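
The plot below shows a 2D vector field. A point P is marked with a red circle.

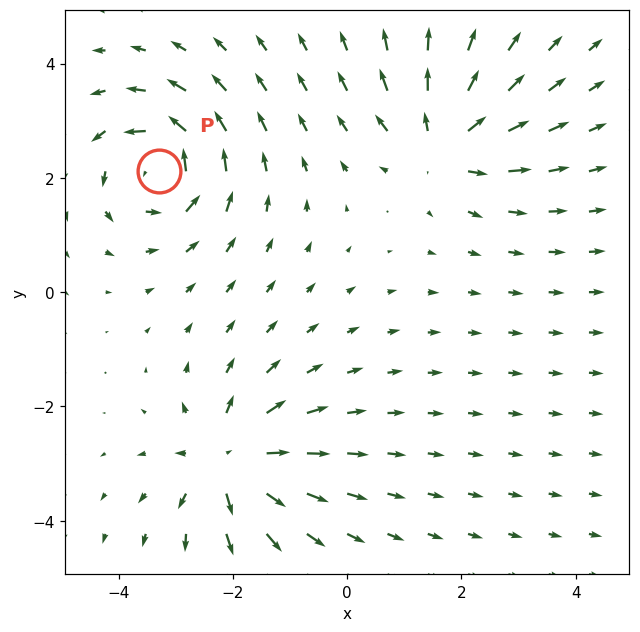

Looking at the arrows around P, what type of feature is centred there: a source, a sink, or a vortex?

vortex

At P (-3.3, 2.1) the arrows circulate counterclockwise. Divergence ≈0, curl about +7 — near-zero divergence with nonzero curl is a vortex.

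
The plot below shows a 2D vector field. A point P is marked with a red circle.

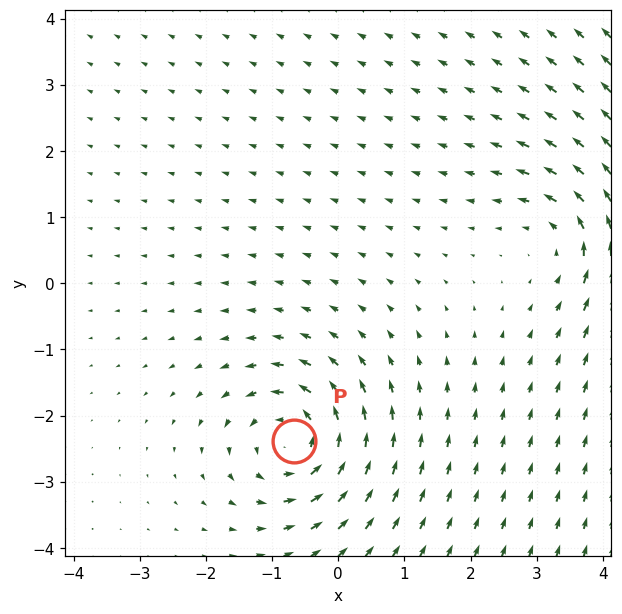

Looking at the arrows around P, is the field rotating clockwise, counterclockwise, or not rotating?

counterclockwise

Near P at (-0.7, -2.4) the arrows circulate counterclockwise. The curl (z-component) there is about +5; positive curl means counterclockwise rotation.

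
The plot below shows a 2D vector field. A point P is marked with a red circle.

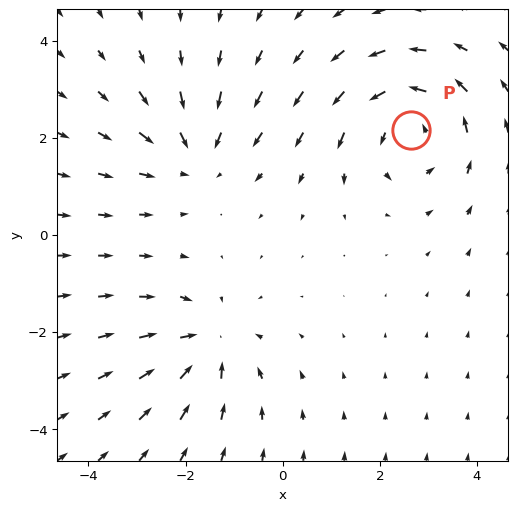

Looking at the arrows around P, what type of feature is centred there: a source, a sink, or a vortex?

vortex

At P (2.6, 2.2) the arrows circulate counterclockwise. Divergence ≈0, curl about +3 — near-zero divergence with nonzero curl is a vortex.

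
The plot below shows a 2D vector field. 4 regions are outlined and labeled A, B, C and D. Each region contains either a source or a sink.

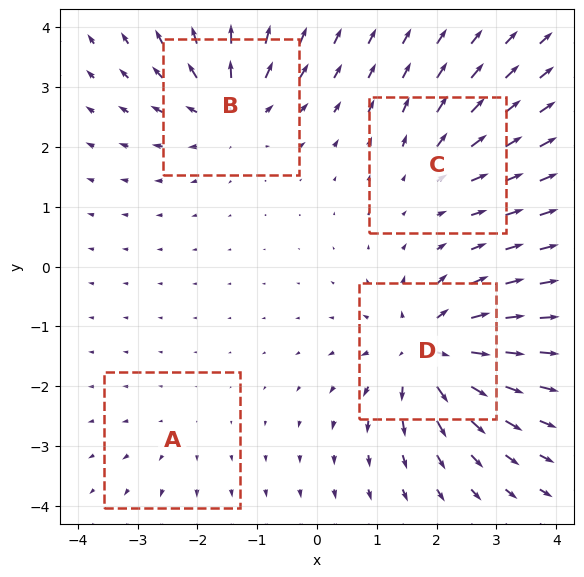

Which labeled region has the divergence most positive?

Divergence at each region's feature centre — A: about +2, B: about +6, C: about +4, D: about +8. Region D is most positive.

D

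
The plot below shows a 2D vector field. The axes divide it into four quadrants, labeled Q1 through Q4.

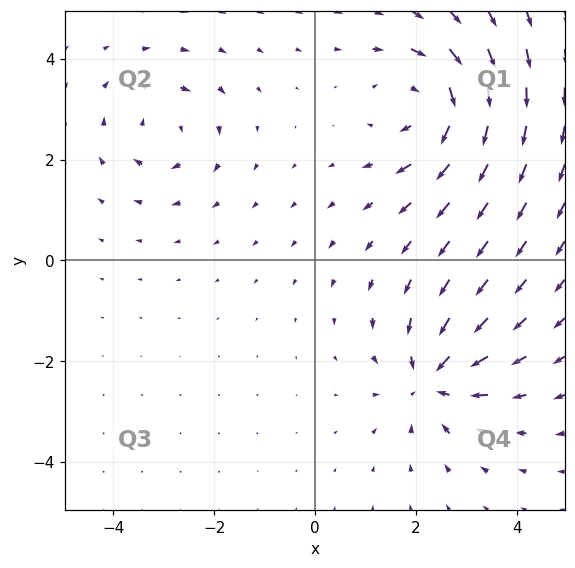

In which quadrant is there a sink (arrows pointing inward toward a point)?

The sink sits at approximately (2.3, -2.4), which lies in quadrant Q4. The divergence there is about -5, negative as expected for a sink.

Q4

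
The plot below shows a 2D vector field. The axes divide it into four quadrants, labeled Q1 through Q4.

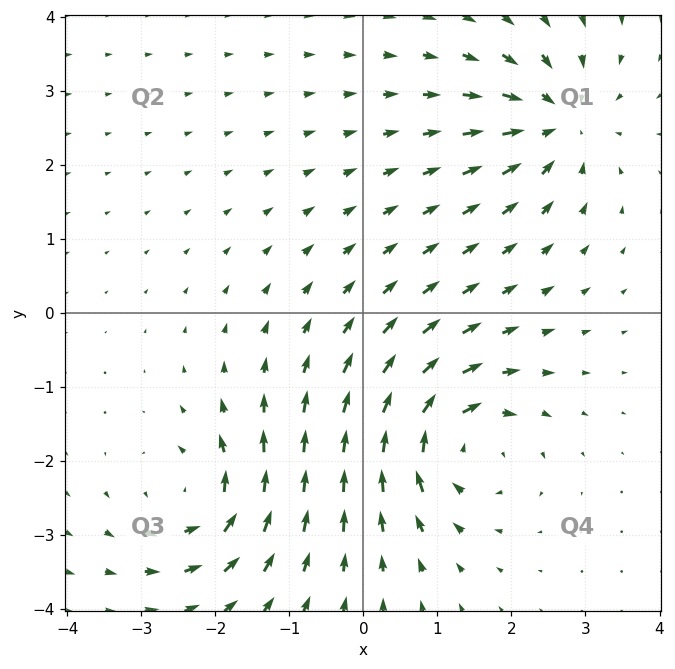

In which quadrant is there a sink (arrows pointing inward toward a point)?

The sink sits at approximately (2.6, 2.6), which lies in quadrant Q1. The divergence there is about -4, negative as expected for a sink.

Q1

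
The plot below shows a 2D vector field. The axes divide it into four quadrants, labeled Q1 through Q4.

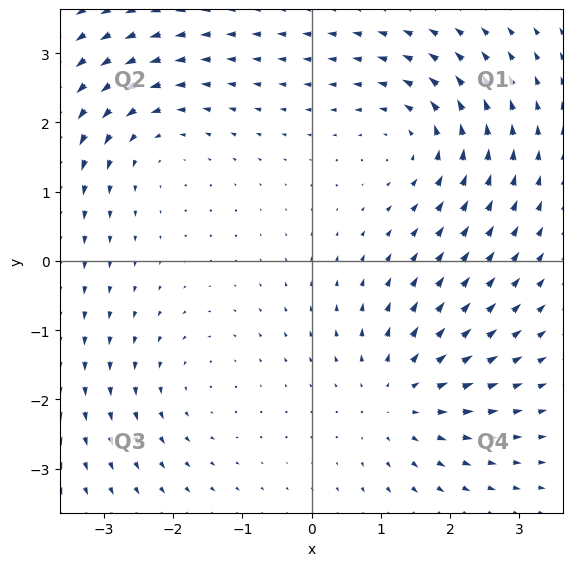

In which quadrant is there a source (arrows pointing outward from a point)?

The source sits at approximately (1.3, -1.9), which lies in quadrant Q4. The divergence there is about +4, positive as expected for a source.

Q4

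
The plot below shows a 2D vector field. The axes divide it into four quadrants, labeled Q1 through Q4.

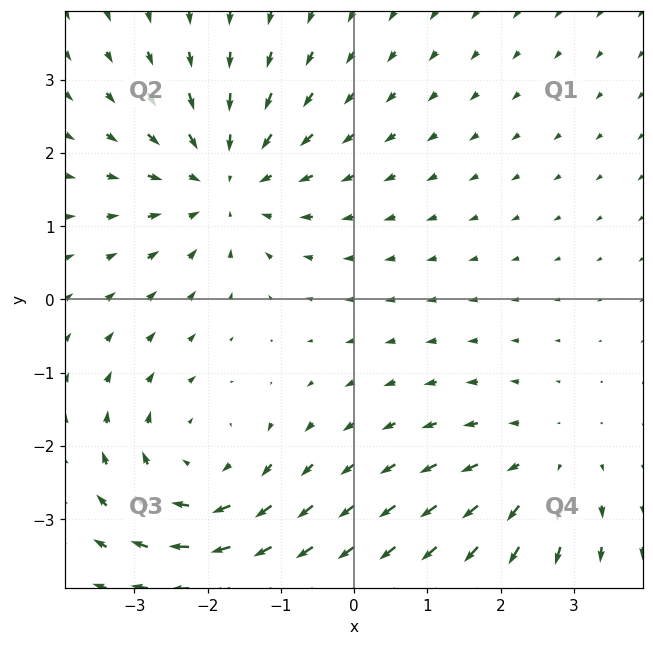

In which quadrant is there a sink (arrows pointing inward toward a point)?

Q2

The sink sits at approximately (-1.7, 1.6), which lies in quadrant Q2. The divergence there is about -4, negative as expected for a sink.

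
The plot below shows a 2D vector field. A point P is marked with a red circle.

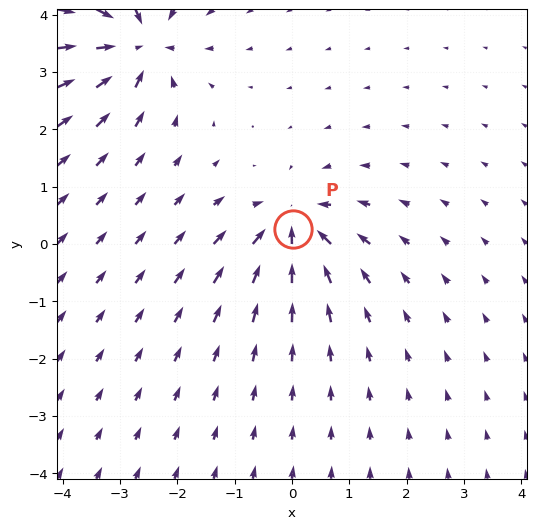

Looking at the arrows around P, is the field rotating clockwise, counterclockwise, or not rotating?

Near P at (0.0, 0.3) the arrows show no circulation. The curl there is ≈0.

not rotating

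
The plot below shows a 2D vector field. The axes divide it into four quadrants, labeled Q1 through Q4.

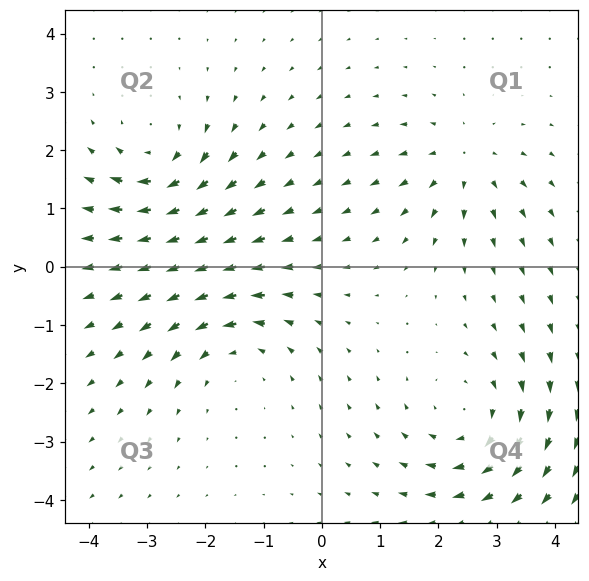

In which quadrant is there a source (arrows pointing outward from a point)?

Q1

The source sits at approximately (2.4, 1.8), which lies in quadrant Q1. The divergence there is about +4, positive as expected for a source.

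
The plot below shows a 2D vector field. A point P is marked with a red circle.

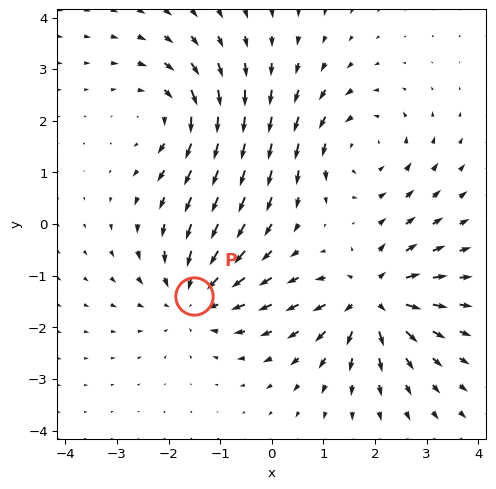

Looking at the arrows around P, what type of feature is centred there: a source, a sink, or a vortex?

sink

At P (-1.5, -1.4) the arrows converge inward. Divergence about -4, curl ≈0 — negative divergence with near-zero curl is a sink.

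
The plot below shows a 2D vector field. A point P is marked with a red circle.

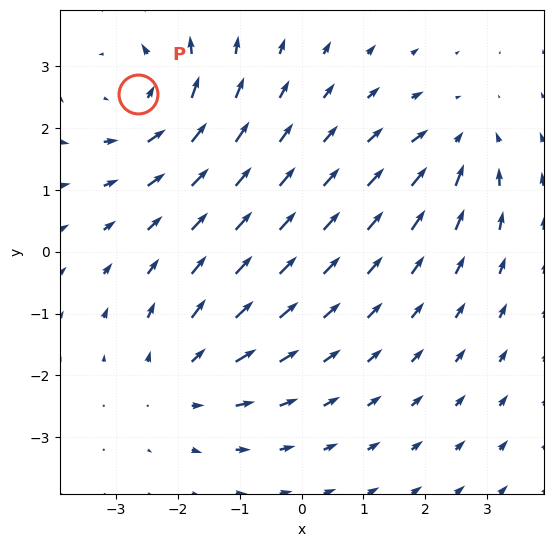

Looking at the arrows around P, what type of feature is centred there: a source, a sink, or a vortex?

vortex

At P (-2.6, 2.6) the arrows circulate counterclockwise. Divergence ≈0, curl about +3 — near-zero divergence with nonzero curl is a vortex.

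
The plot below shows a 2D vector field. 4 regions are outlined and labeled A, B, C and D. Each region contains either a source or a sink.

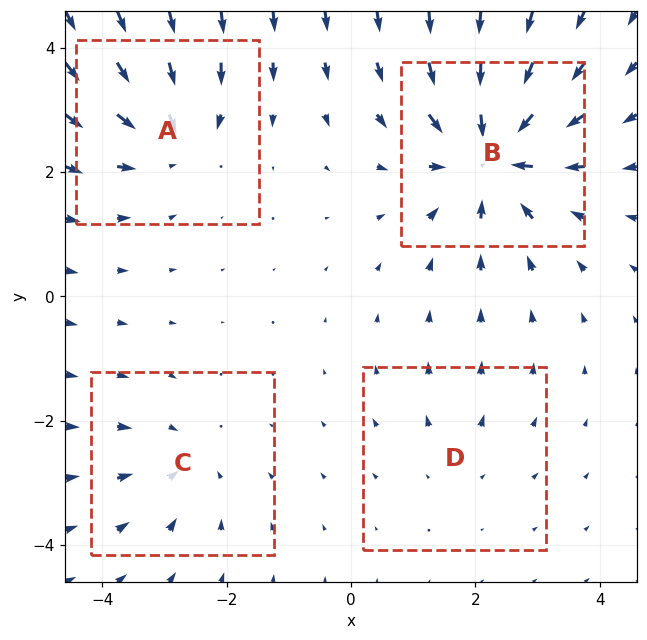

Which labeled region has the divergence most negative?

Divergence at each region's feature centre — A: about -5, B: about -8, C: about -3, D: about +2. Region B is most negative.

B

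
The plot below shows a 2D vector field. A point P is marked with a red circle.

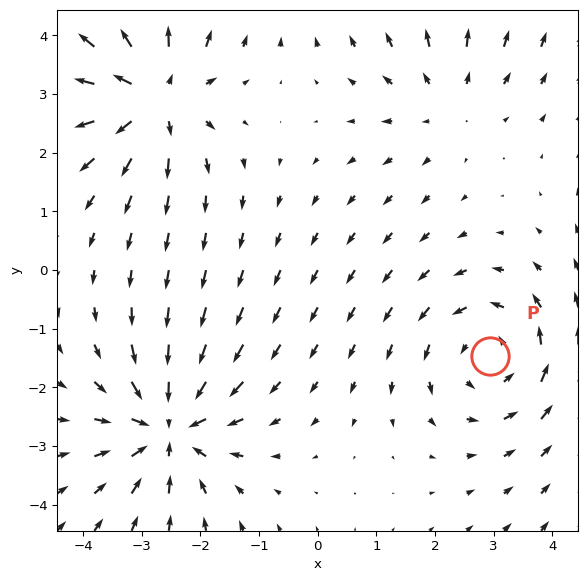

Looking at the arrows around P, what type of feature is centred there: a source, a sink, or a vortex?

vortex

At P (2.9, -1.5) the arrows circulate counterclockwise. Divergence ≈0, curl about +4 — near-zero divergence with nonzero curl is a vortex.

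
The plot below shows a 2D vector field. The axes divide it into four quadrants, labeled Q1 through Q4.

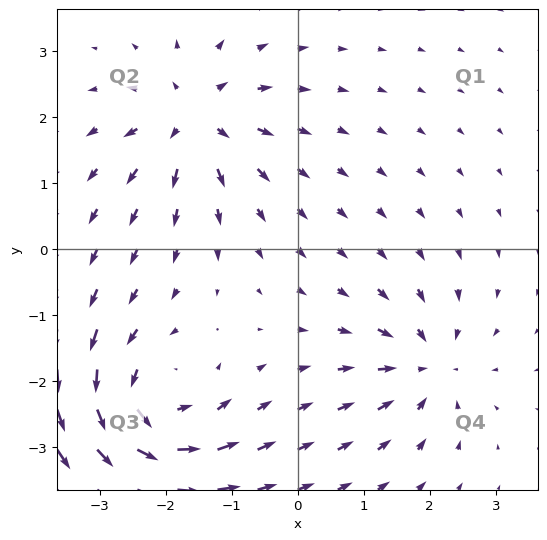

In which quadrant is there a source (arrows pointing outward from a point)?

Q2

The source sits at approximately (-1.6, 2.0), which lies in quadrant Q2. The divergence there is about +5, positive as expected for a source.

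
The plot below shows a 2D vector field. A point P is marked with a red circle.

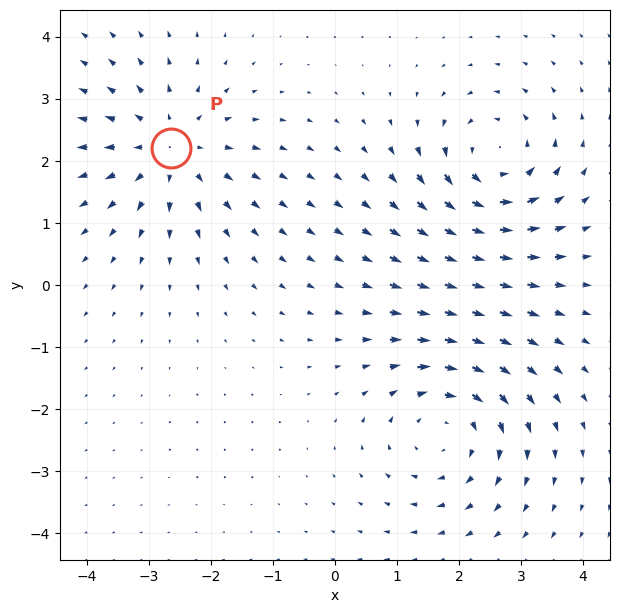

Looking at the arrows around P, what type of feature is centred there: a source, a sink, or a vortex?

At P (-2.6, 2.2) the arrows spread outward. Divergence about +4, curl ≈0 — positive divergence with near-zero curl is a source.

source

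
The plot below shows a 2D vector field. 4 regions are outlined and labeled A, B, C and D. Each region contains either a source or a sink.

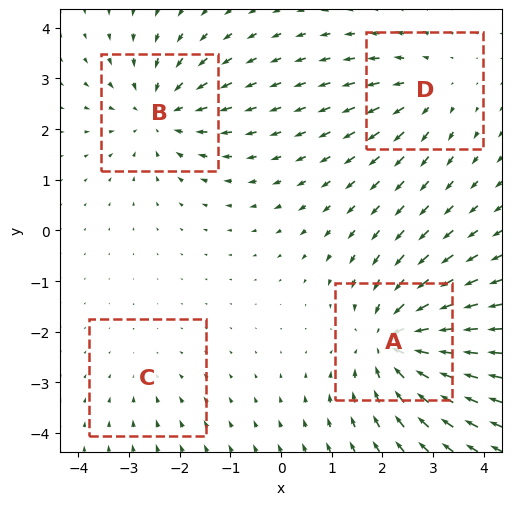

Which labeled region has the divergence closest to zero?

C

Divergence at each region's feature centre — A: about -6, B: about -5, C: about -2, D: about +3. Region C is closest to zero.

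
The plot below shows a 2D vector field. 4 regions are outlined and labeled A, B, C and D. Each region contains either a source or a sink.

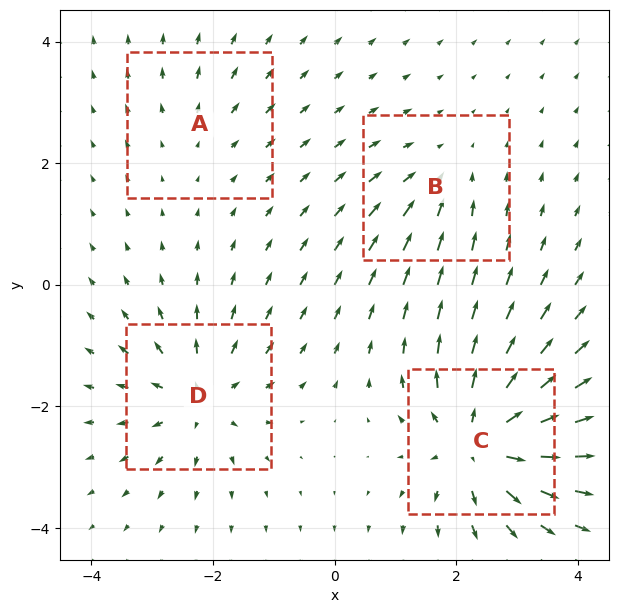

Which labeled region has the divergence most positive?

Divergence at each region's feature centre — A: about +2, B: about -3, C: about +8, D: about +6. Region C is most positive.

C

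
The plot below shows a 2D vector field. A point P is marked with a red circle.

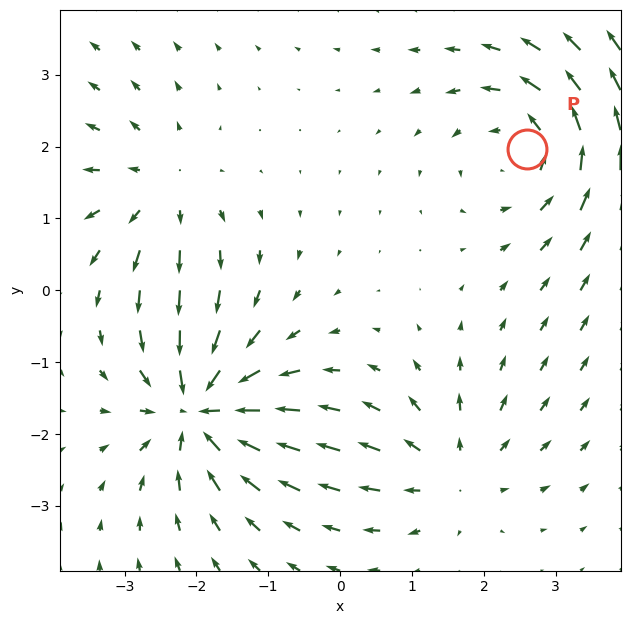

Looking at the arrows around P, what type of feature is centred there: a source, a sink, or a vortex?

vortex

At P (2.6, 2.0) the arrows circulate counterclockwise. Divergence ≈0, curl about +5 — near-zero divergence with nonzero curl is a vortex.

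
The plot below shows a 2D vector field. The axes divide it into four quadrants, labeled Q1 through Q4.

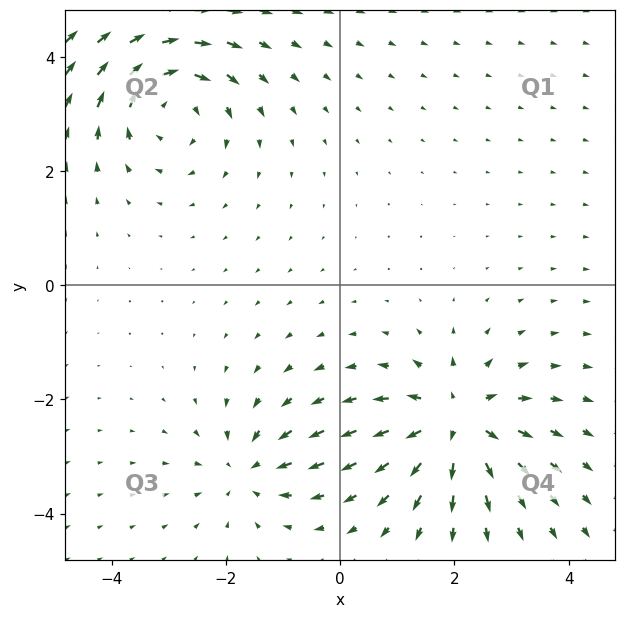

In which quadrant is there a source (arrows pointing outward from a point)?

Q4

The source sits at approximately (2.0, -2.4), which lies in quadrant Q4. The divergence there is about +6, positive as expected for a source.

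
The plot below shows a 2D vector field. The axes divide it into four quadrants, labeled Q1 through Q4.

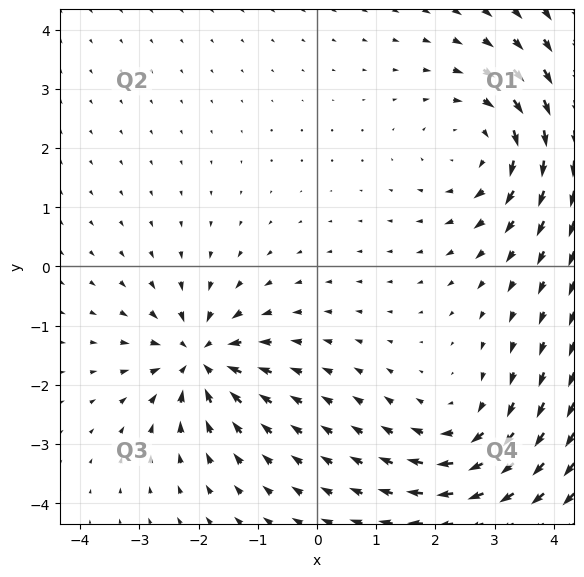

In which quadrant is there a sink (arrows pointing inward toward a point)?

The sink sits at approximately (-2.0, -1.6), which lies in quadrant Q3. The divergence there is about -5, negative as expected for a sink.

Q3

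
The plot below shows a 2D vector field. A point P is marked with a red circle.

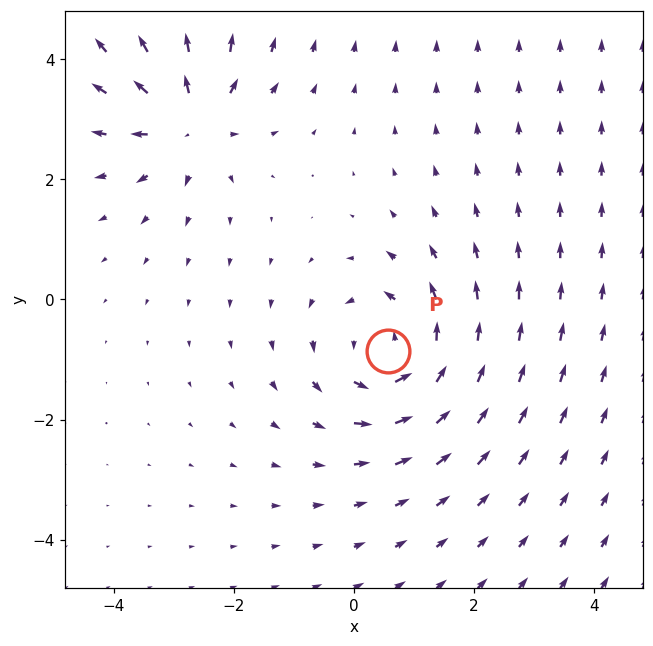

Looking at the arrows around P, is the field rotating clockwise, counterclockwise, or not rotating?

counterclockwise

Near P at (0.6, -0.9) the arrows circulate counterclockwise. The curl (z-component) there is about +4; positive curl means counterclockwise rotation.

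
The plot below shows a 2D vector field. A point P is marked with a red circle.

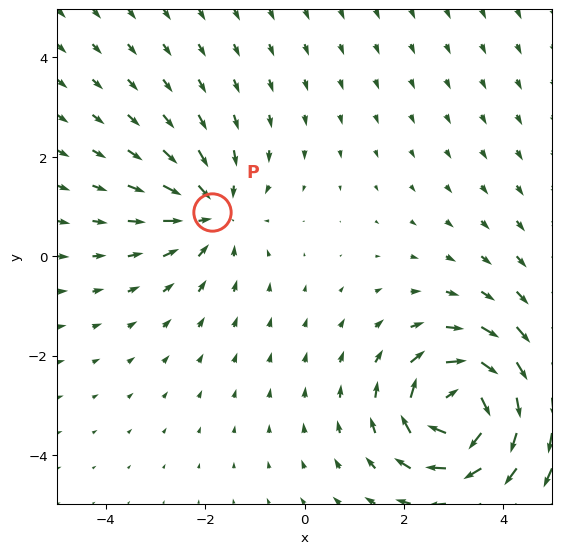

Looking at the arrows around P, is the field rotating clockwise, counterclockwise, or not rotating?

Near P at (-1.9, 0.9) the arrows show no circulation. The curl there is ≈0.

not rotating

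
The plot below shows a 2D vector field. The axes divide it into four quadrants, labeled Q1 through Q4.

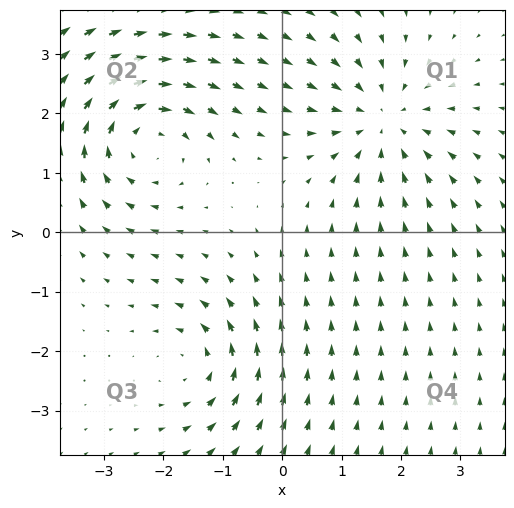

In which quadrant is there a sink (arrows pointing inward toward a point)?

Q1

The sink sits at approximately (1.7, 1.9), which lies in quadrant Q1. The divergence there is about -3, negative as expected for a sink.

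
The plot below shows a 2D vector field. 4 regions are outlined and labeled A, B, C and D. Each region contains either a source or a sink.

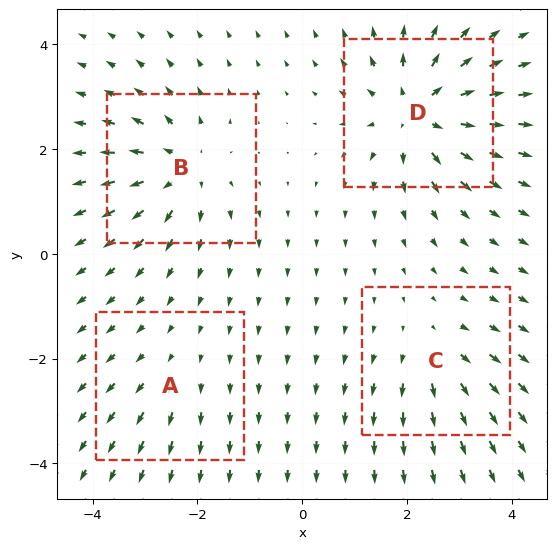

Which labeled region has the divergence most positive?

Divergence at each region's feature centre — A: about +2, B: about +6, C: about +4, D: about +7. Region D is most positive.

D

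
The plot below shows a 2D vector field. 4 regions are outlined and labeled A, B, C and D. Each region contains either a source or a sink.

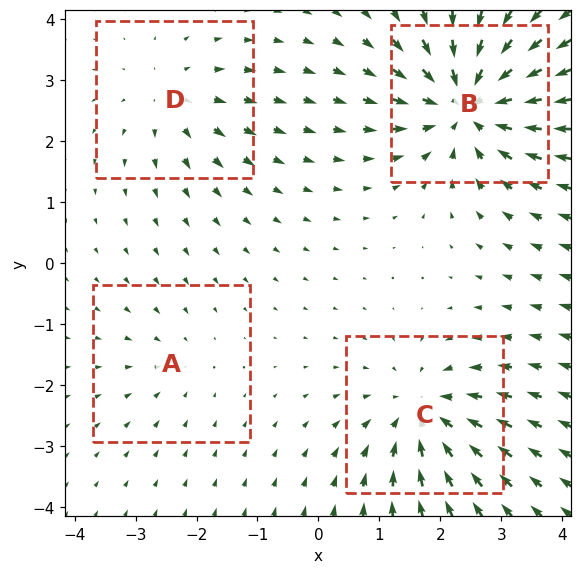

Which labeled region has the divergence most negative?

Divergence at each region's feature centre — A: about -2, B: about -8, C: about -5, D: about +4. Region B is most negative.

B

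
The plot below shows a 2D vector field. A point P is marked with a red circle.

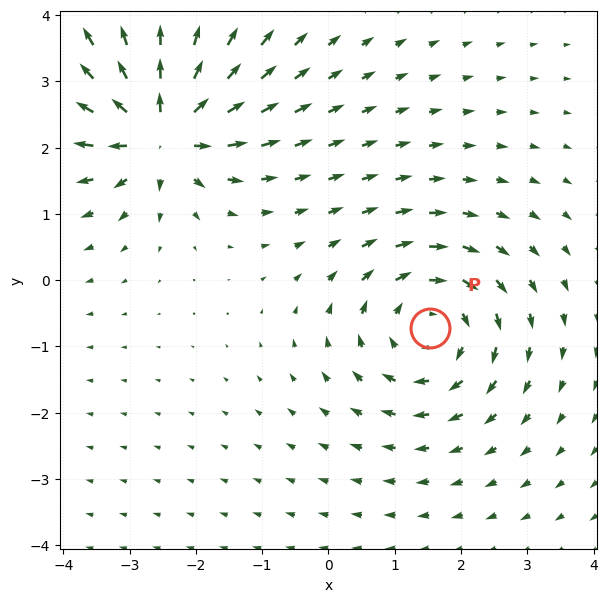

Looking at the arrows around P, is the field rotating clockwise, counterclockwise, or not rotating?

Near P at (1.5, -0.7) the arrows circulate clockwise. The curl (z-component) there is about -4; negative curl means clockwise rotation.

clockwise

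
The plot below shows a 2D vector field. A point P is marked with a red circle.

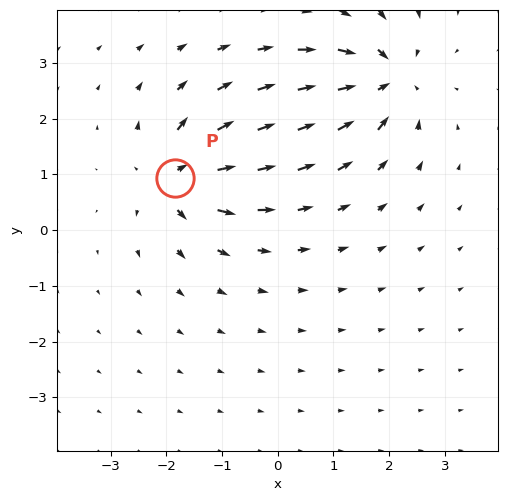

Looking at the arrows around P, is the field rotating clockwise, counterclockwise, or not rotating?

Near P at (-1.8, 0.9) the arrows show no circulation. The curl there is ≈0.

not rotating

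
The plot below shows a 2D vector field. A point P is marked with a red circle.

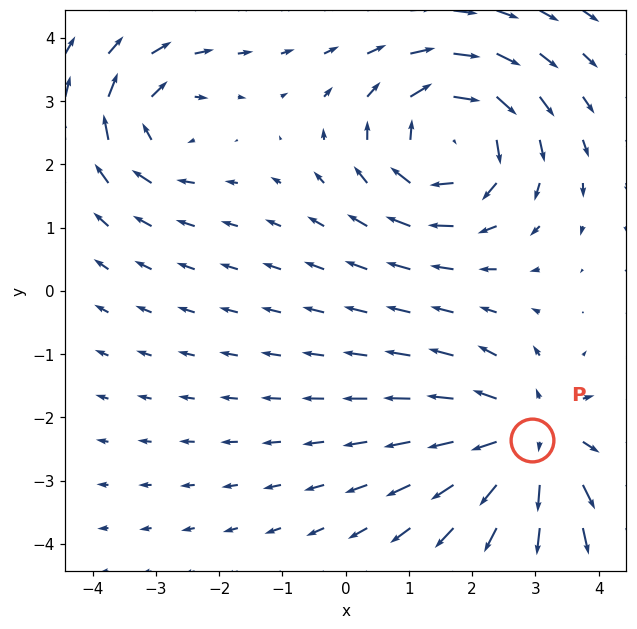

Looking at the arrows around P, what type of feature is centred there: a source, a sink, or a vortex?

source

At P (2.9, -2.4) the arrows spread outward. Divergence about +4, curl ≈0 — positive divergence with near-zero curl is a source.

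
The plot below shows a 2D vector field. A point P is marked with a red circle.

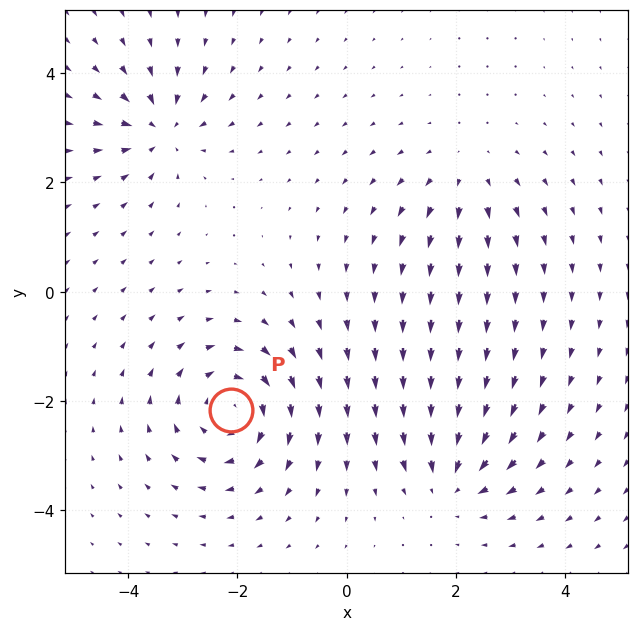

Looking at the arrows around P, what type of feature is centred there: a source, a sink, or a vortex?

At P (-2.1, -2.2) the arrows circulate clockwise. Divergence ≈0, curl about -5 — near-zero divergence with nonzero curl is a vortex.

vortex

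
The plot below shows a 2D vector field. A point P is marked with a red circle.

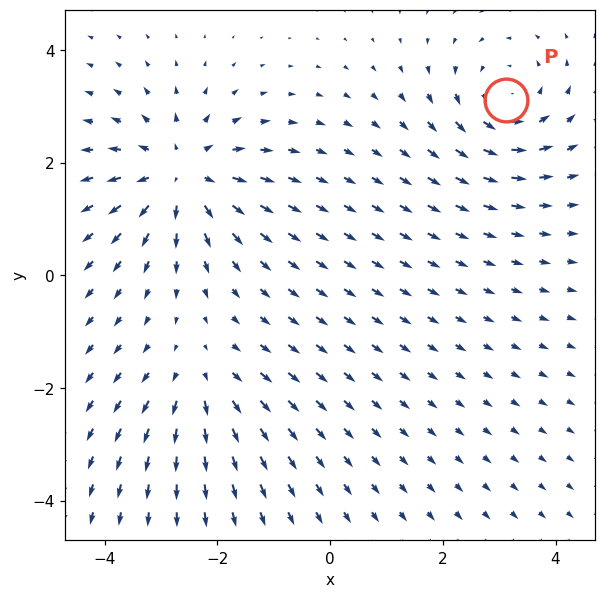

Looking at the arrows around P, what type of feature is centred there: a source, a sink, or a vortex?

vortex

At P (3.1, 3.1) the arrows circulate counterclockwise. Divergence ≈0, curl about +4 — near-zero divergence with nonzero curl is a vortex.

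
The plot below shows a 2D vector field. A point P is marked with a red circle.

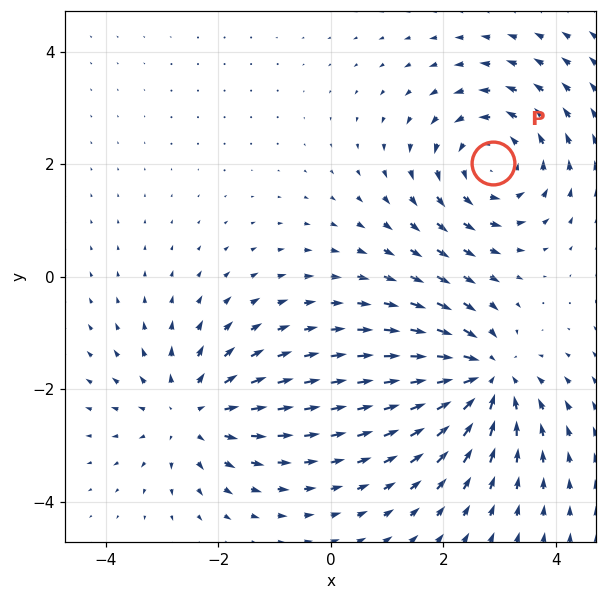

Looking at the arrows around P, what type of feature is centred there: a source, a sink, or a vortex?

vortex

At P (2.9, 2.0) the arrows circulate counterclockwise. Divergence ≈0, curl about +4 — near-zero divergence with nonzero curl is a vortex.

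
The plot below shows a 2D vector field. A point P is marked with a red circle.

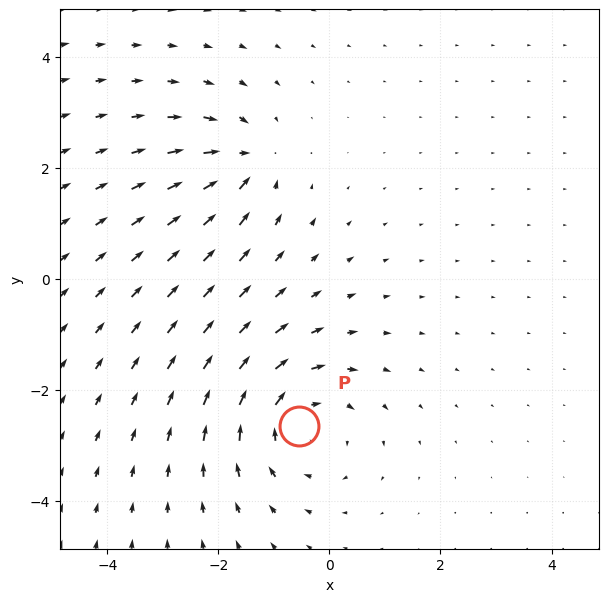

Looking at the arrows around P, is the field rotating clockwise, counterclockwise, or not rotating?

Near P at (-0.5, -2.7) the arrows circulate clockwise. The curl (z-component) there is about -4; negative curl means clockwise rotation.

clockwise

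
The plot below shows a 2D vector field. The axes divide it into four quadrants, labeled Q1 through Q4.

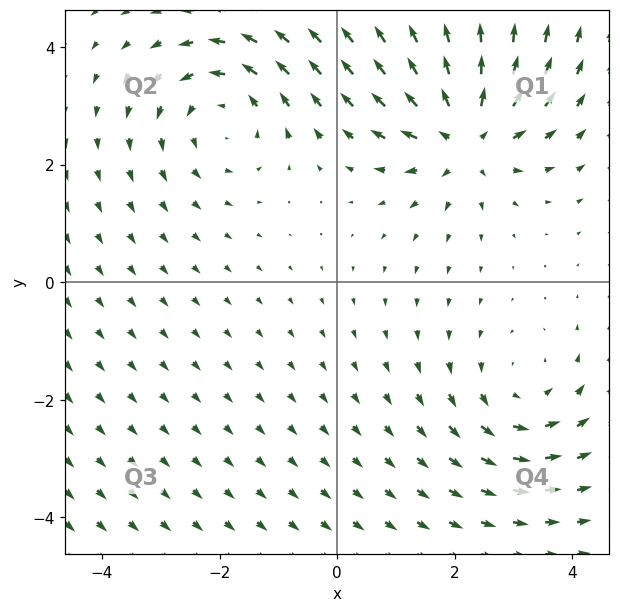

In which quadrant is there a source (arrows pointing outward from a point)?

The source sits at approximately (2.2, 2.5), which lies in quadrant Q1. The divergence there is about +5, positive as expected for a source.

Q1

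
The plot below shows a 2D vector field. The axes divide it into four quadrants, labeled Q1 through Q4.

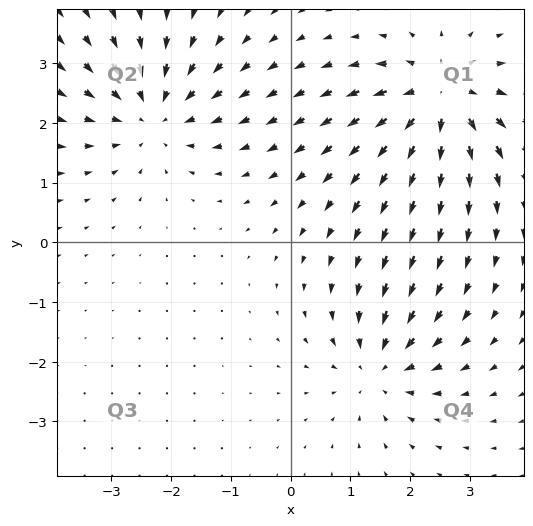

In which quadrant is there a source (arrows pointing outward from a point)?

Q1

The source sits at approximately (2.5, 2.4), which lies in quadrant Q1. The divergence there is about +5, positive as expected for a source.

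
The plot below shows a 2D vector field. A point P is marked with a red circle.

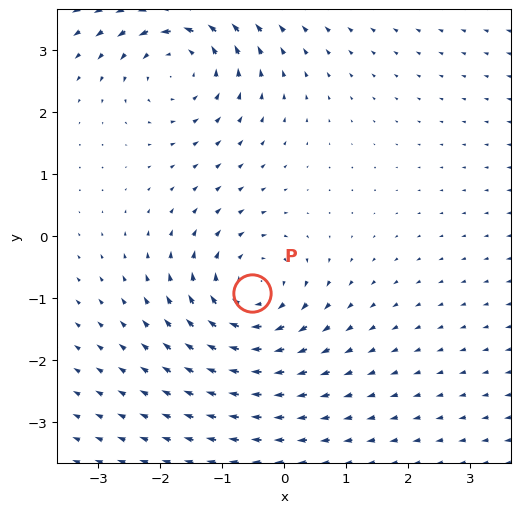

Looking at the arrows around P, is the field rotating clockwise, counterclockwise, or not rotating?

Near P at (-0.5, -0.9) the arrows circulate clockwise. The curl (z-component) there is about -4; negative curl means clockwise rotation.

clockwise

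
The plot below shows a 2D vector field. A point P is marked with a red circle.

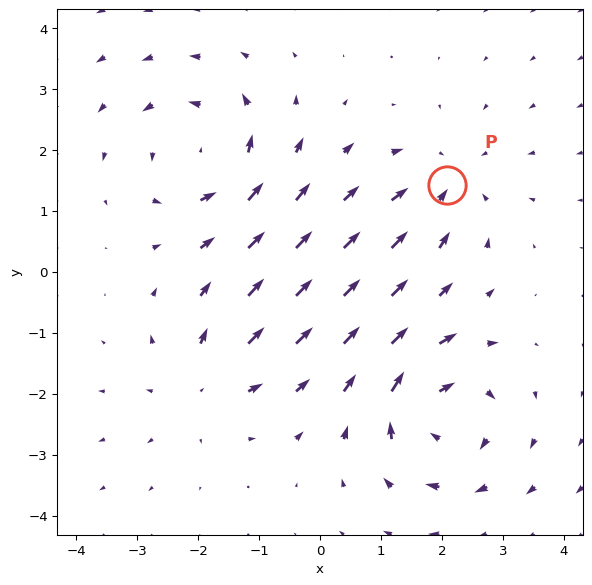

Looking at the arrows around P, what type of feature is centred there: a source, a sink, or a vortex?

At P (2.1, 1.4) the arrows converge inward. Divergence about -3, curl ≈0 — negative divergence with near-zero curl is a sink.

sink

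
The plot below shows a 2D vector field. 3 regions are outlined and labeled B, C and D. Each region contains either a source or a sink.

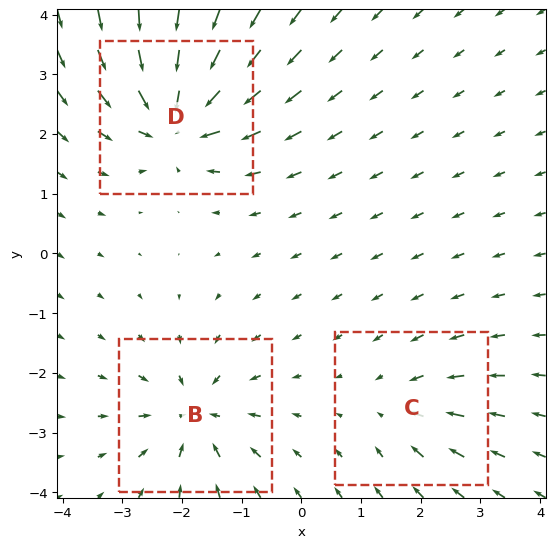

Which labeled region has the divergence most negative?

Divergence at each region's feature centre — B: about -4, C: about -3, D: about -6. Region D is most negative.

D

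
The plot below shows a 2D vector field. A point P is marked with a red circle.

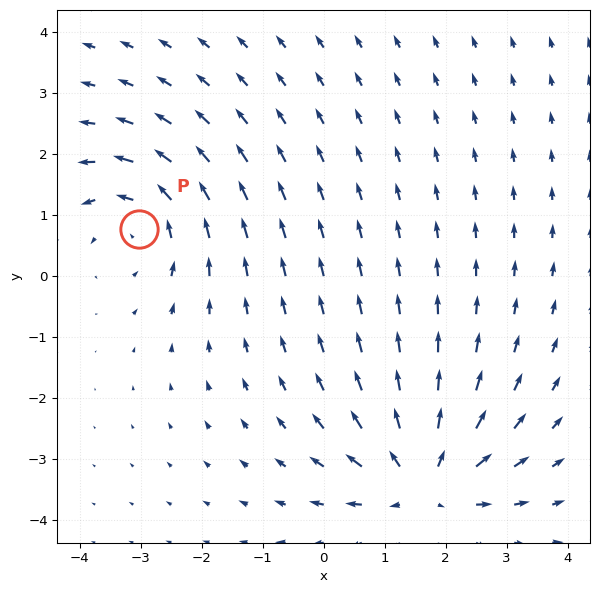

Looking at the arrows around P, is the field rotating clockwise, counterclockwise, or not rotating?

Near P at (-3.0, 0.8) the arrows circulate counterclockwise. The curl (z-component) there is about +3; positive curl means counterclockwise rotation.

counterclockwise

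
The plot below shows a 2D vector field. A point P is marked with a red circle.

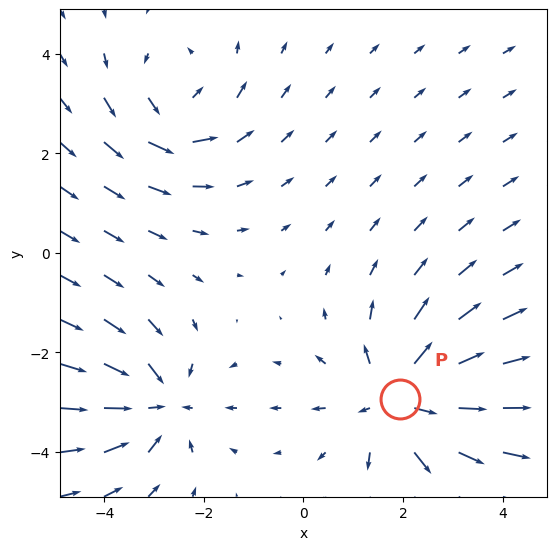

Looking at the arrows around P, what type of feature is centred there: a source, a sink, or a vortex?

source

At P (1.9, -2.9) the arrows spread outward. Divergence about +4, curl ≈0 — positive divergence with near-zero curl is a source.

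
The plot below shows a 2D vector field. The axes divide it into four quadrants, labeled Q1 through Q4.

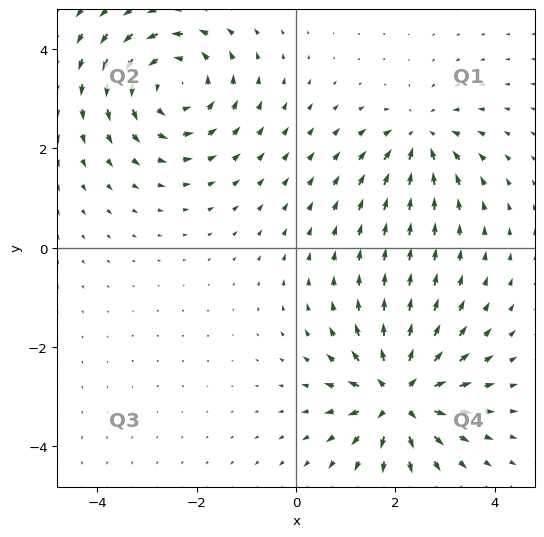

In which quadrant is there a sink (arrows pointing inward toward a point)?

The sink sits at approximately (2.5, 2.2), which lies in quadrant Q1. The divergence there is about -3, negative as expected for a sink.

Q1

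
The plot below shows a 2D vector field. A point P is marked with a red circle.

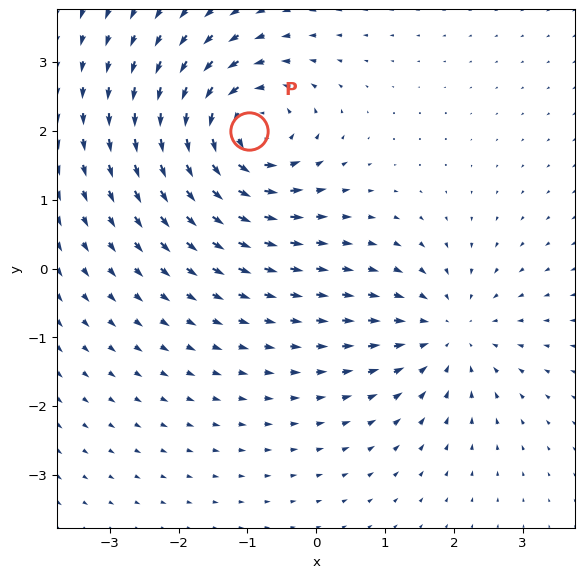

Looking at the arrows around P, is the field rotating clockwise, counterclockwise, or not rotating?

Near P at (-1.0, 2.0) the arrows circulate counterclockwise. The curl (z-component) there is about +6; positive curl means counterclockwise rotation.

counterclockwise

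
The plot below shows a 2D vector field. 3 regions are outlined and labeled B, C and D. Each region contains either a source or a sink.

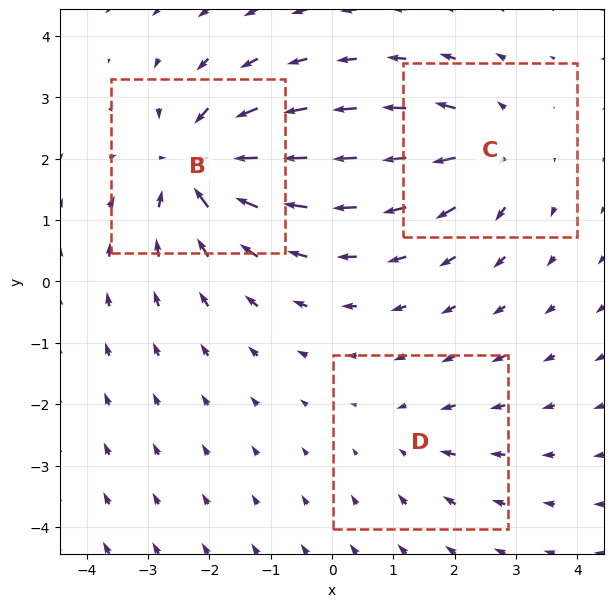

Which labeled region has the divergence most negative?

B

Divergence at each region's feature centre — B: about -5, C: about +3, D: about -2. Region B is most negative.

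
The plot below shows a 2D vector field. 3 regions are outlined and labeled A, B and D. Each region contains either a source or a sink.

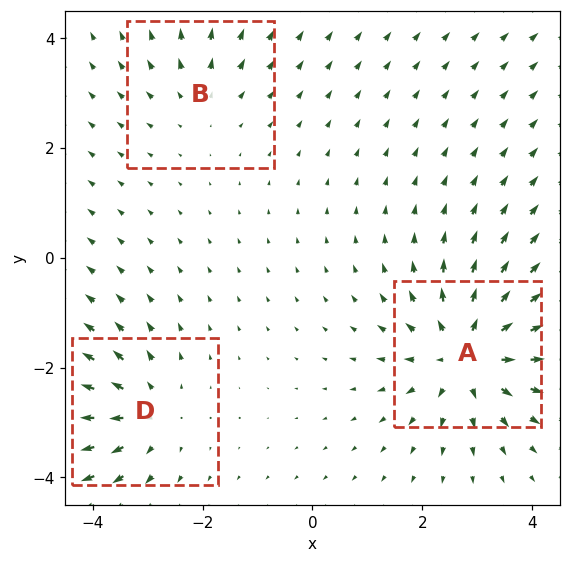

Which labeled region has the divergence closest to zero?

Divergence at each region's feature centre — A: about +5, B: about +2, D: about +3. Region B is closest to zero.

B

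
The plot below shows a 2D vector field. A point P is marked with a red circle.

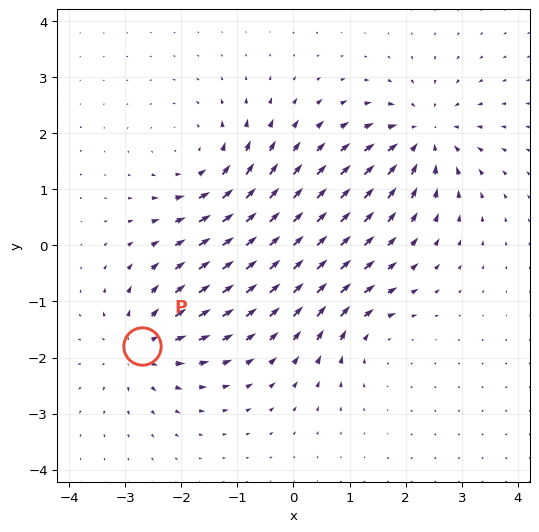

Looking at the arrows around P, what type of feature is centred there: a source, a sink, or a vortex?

At P (-2.7, -1.8) the arrows spread outward. Divergence about +5, curl ≈0 — positive divergence with near-zero curl is a source.

source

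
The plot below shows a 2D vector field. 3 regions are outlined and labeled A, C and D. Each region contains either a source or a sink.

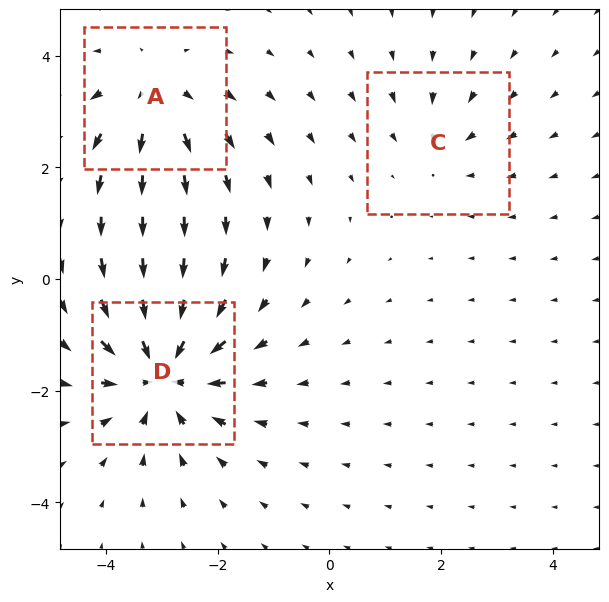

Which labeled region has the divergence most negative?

D

Divergence at each region's feature centre — A: about +3, C: about -2, D: about -5. Region D is most negative.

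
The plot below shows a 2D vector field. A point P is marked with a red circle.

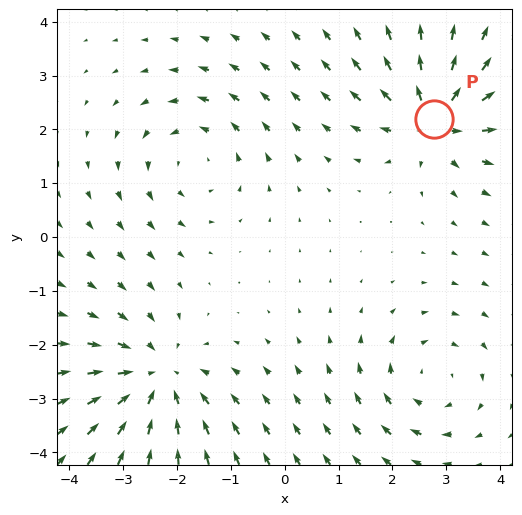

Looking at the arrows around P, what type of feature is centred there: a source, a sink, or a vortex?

source

At P (2.8, 2.2) the arrows spread outward. Divergence about +6, curl ≈0 — positive divergence with near-zero curl is a source.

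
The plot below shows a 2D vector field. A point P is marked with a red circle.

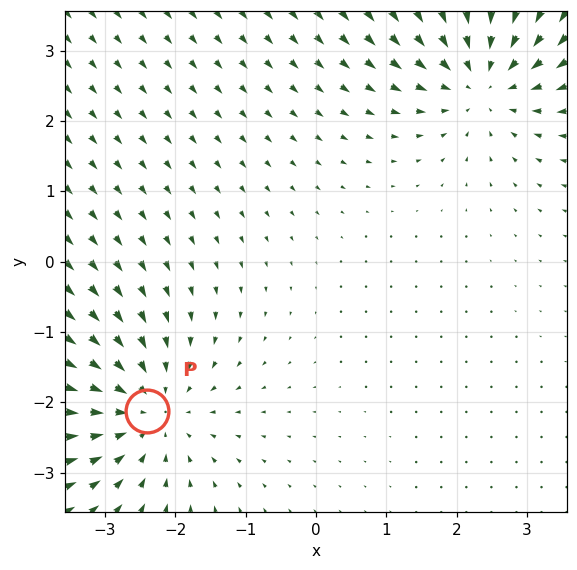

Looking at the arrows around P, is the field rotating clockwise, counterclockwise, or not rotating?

Near P at (-2.4, -2.1) the arrows show no circulation. The curl there is ≈0.

not rotating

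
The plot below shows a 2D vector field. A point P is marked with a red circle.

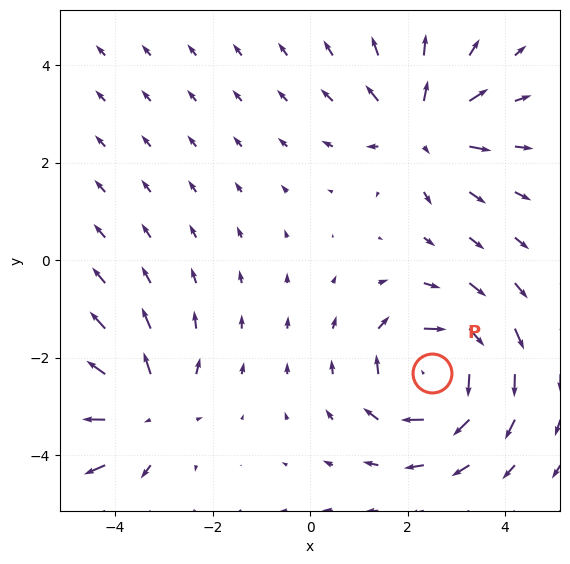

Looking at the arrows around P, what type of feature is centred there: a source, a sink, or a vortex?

At P (2.5, -2.3) the arrows circulate clockwise. Divergence ≈0, curl about -6 — near-zero divergence with nonzero curl is a vortex.

vortex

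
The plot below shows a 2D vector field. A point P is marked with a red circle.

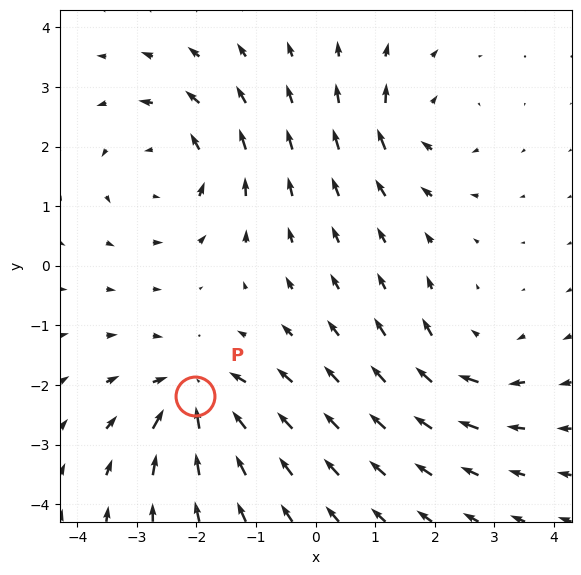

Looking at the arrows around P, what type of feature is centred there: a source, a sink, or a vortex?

sink

At P (-2.0, -2.2) the arrows converge inward. Divergence about -7, curl ≈0 — negative divergence with near-zero curl is a sink.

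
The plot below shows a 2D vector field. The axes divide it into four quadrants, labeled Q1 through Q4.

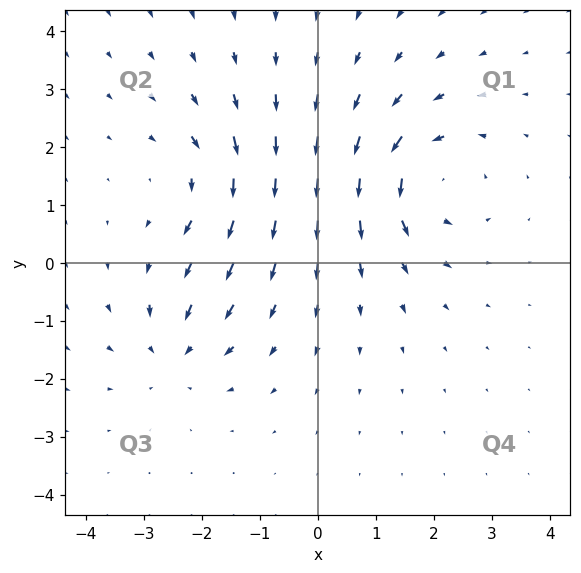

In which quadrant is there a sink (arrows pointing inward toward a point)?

Q3

The sink sits at approximately (-2.5, -1.5), which lies in quadrant Q3. The divergence there is about -4, negative as expected for a sink.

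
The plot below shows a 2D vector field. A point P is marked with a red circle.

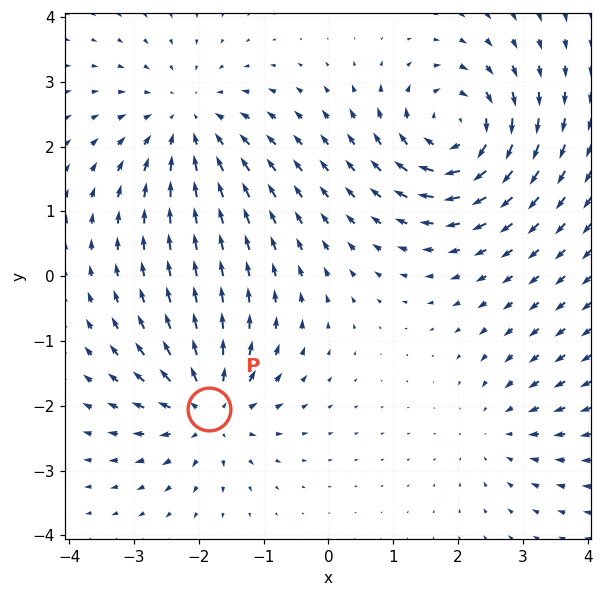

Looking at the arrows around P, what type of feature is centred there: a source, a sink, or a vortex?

At P (-1.8, -2.1) the arrows spread outward. Divergence about +5, curl ≈0 — positive divergence with near-zero curl is a source.

source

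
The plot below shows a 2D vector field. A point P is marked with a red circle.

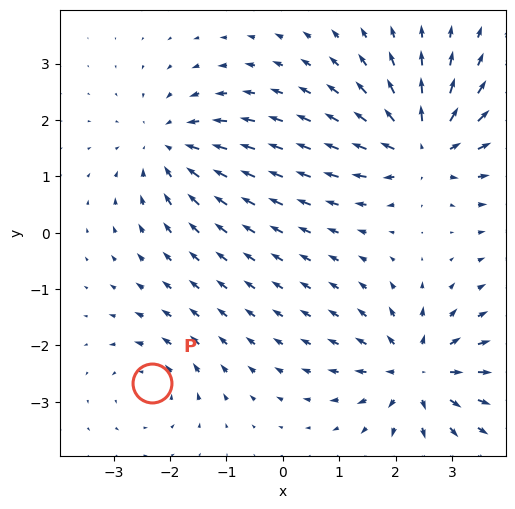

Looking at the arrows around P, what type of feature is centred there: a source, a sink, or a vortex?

At P (-2.3, -2.7) the arrows circulate counterclockwise. Divergence ≈0, curl about +4 — near-zero divergence with nonzero curl is a vortex.

vortex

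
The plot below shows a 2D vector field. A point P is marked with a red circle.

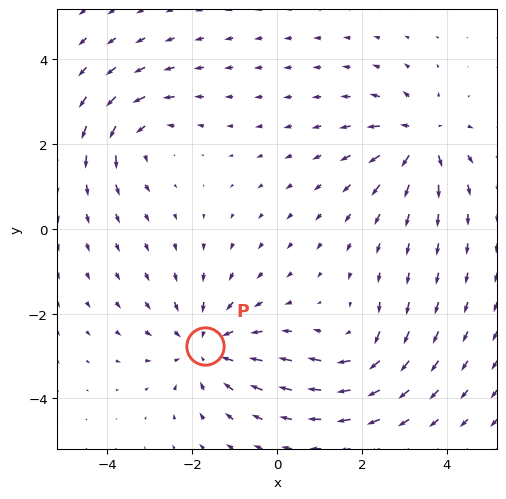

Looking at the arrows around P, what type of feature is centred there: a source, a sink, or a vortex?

sink

At P (-1.7, -2.8) the arrows converge inward. Divergence about -4, curl ≈0 — negative divergence with near-zero curl is a sink.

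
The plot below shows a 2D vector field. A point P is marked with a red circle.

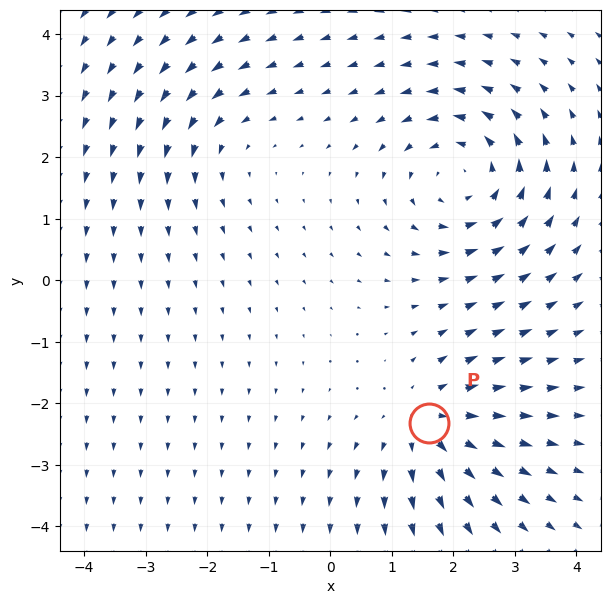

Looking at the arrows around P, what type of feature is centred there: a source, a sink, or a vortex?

source

At P (1.6, -2.3) the arrows spread outward. Divergence about +4, curl ≈0 — positive divergence with near-zero curl is a source.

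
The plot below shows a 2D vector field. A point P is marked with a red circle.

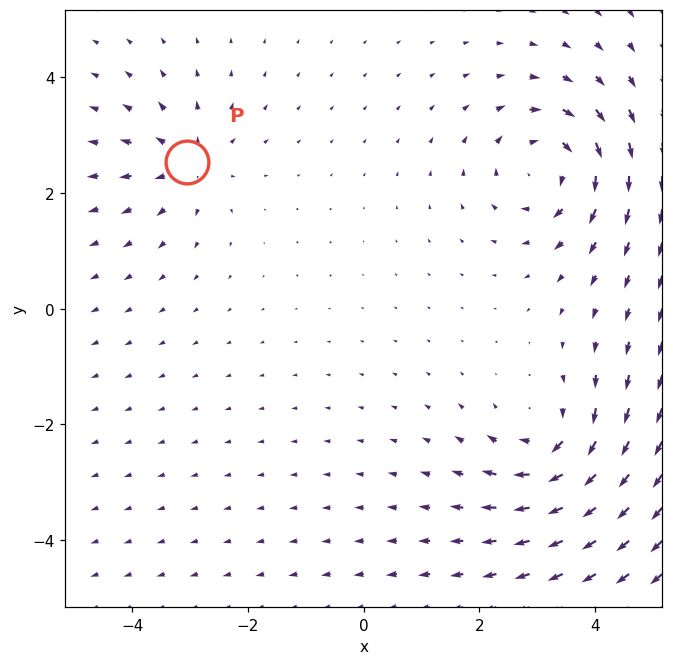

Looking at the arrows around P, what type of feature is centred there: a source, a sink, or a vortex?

source

At P (-3.0, 2.5) the arrows spread outward. Divergence about +4, curl ≈0 — positive divergence with near-zero curl is a source.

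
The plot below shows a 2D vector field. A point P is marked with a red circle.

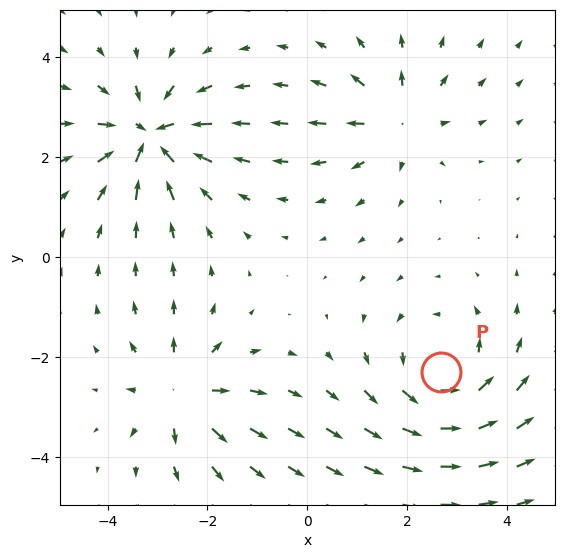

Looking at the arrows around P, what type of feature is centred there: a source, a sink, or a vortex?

vortex

At P (2.7, -2.3) the arrows circulate counterclockwise. Divergence ≈0, curl about +4 — near-zero divergence with nonzero curl is a vortex.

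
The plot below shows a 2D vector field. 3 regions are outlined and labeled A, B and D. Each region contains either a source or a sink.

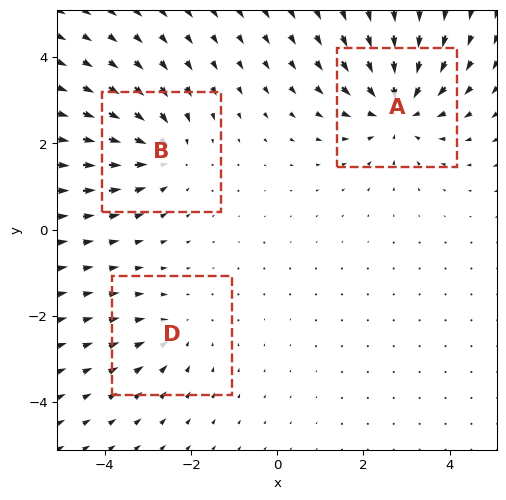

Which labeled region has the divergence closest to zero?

Divergence at each region's feature centre — A: about -5, B: about -3, D: about -2. Region D is closest to zero.

D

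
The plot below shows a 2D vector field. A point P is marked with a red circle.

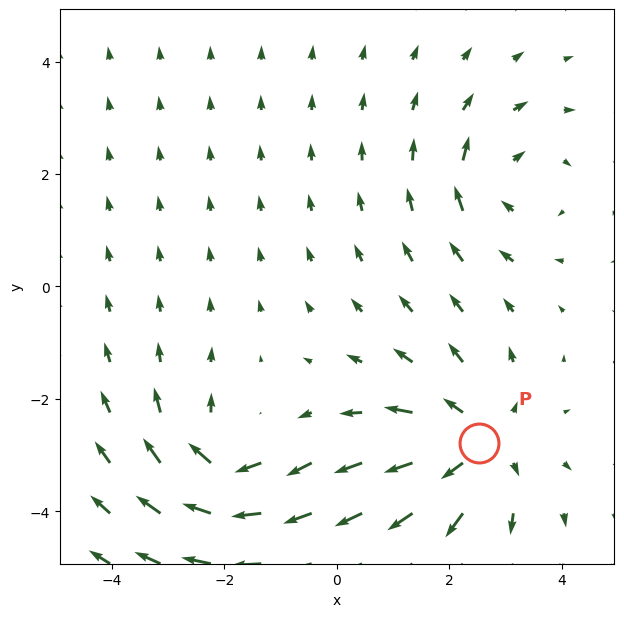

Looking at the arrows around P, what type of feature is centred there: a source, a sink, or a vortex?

At P (2.5, -2.8) the arrows spread outward. Divergence about +4, curl ≈0 — positive divergence with near-zero curl is a source.

source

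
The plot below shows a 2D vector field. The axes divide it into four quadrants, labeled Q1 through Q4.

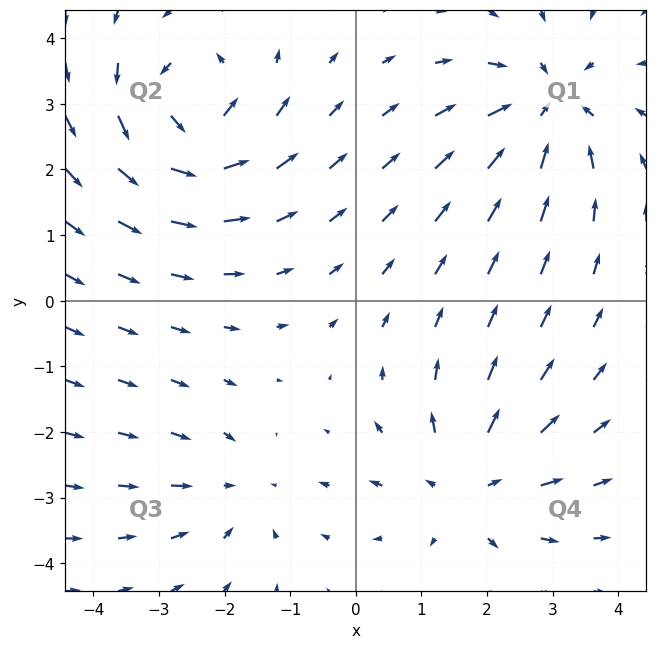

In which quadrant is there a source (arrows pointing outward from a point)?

The source sits at approximately (1.7, -2.8), which lies in quadrant Q4. The divergence there is about +4, positive as expected for a source.

Q4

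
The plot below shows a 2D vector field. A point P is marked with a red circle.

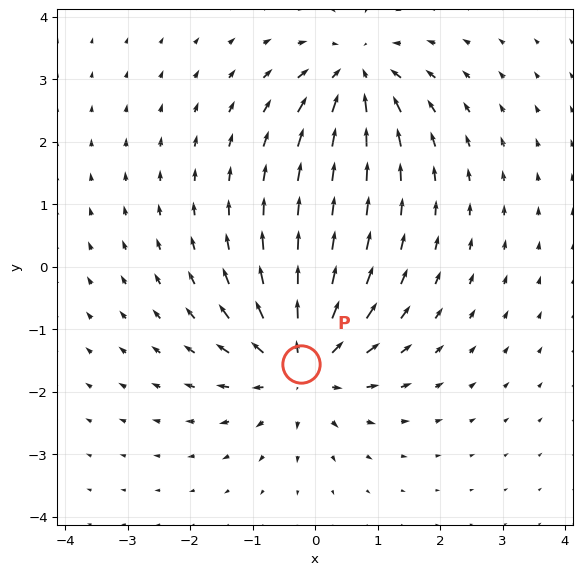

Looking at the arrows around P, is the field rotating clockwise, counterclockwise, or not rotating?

Near P at (-0.2, -1.6) the arrows show no circulation. The curl there is ≈0.

not rotating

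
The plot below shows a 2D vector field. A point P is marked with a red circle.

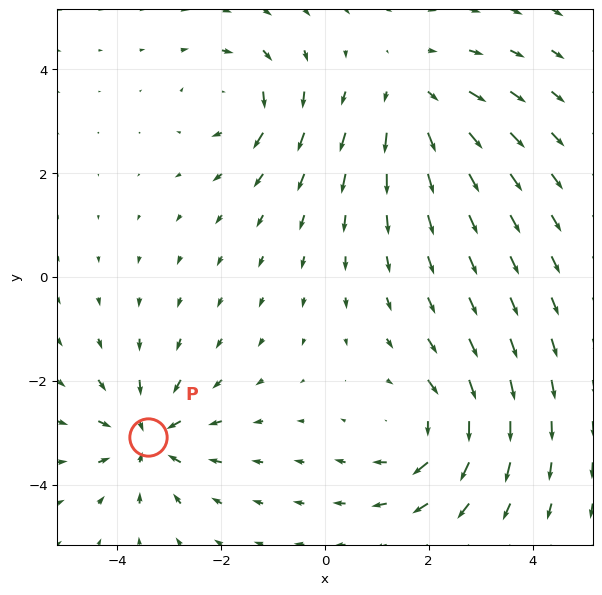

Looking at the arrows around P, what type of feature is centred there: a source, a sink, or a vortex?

At P (-3.4, -3.1) the arrows converge inward. Divergence about -5, curl ≈0 — negative divergence with near-zero curl is a sink.

sink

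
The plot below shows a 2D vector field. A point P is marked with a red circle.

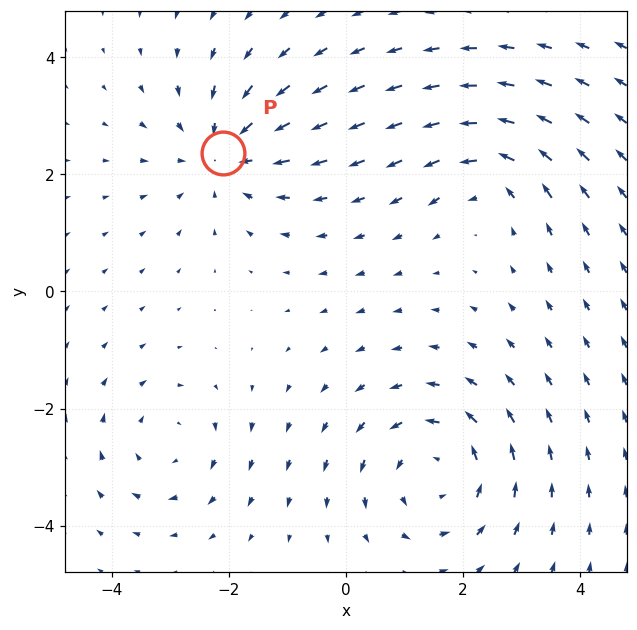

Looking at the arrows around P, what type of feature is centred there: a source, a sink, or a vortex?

sink

At P (-2.1, 2.4) the arrows converge inward. Divergence about -3, curl ≈0 — negative divergence with near-zero curl is a sink.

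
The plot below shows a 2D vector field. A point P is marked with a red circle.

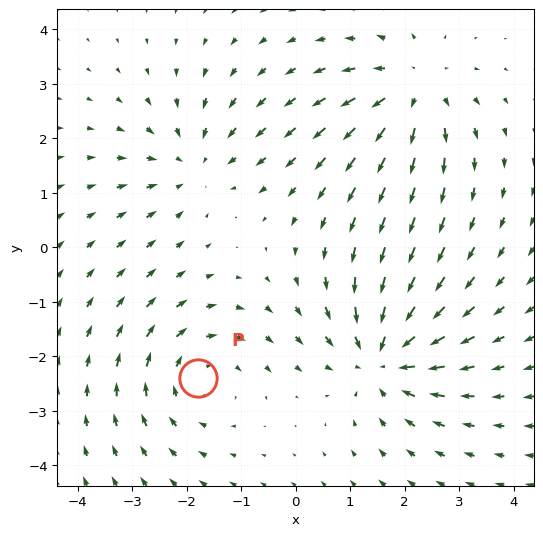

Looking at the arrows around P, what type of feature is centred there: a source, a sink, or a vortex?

At P (-1.8, -2.4) the arrows circulate clockwise. Divergence ≈0, curl about -3 — near-zero divergence with nonzero curl is a vortex.

vortex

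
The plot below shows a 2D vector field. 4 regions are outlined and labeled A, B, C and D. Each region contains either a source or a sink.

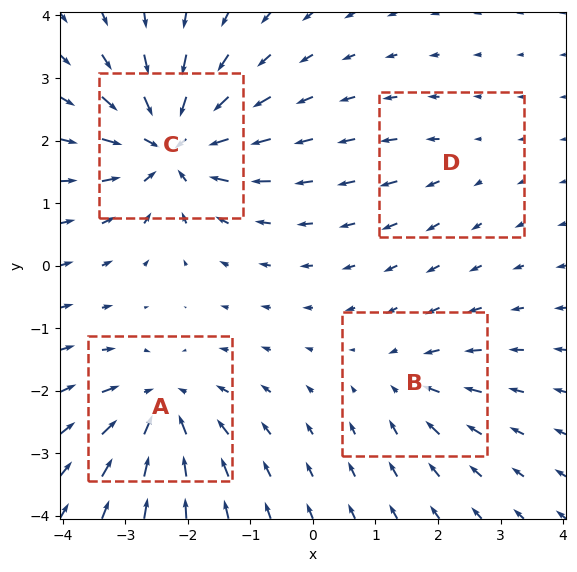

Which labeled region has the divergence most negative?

Divergence at each region's feature centre — A: about -6, B: about -4, C: about -9, D: about +2. Region C is most negative.

C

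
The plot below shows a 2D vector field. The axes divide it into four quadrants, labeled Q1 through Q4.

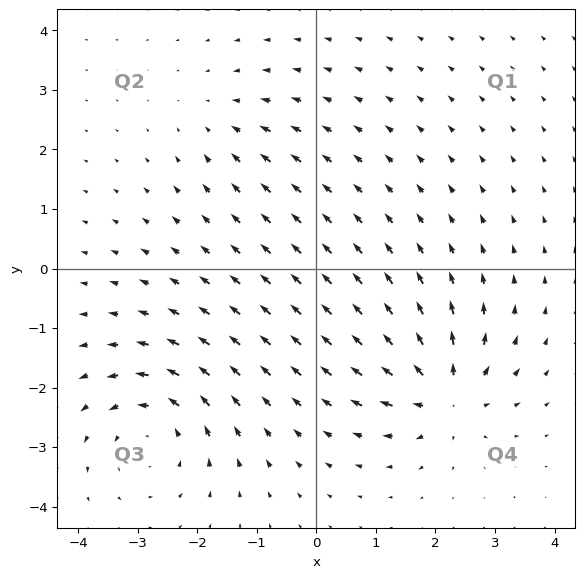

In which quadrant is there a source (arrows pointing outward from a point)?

Q4

The source sits at approximately (2.2, -2.1), which lies in quadrant Q4. The divergence there is about +6, positive as expected for a source.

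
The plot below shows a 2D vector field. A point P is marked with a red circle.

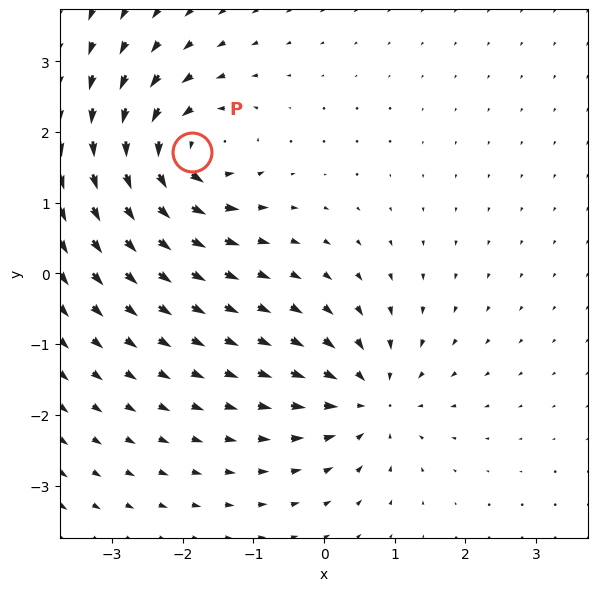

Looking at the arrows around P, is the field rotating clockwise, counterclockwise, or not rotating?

counterclockwise

Near P at (-1.9, 1.7) the arrows circulate counterclockwise. The curl (z-component) there is about +7; positive curl means counterclockwise rotation.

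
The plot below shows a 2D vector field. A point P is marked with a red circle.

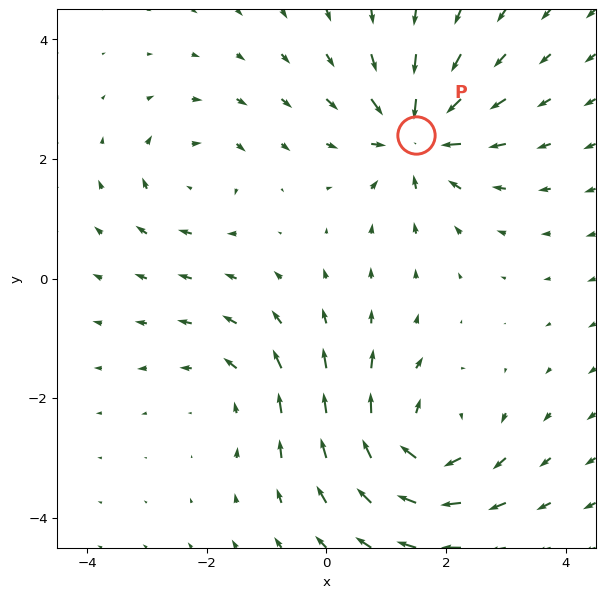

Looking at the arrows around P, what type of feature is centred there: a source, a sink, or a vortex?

sink

At P (1.5, 2.4) the arrows converge inward. Divergence about -6, curl ≈0 — negative divergence with near-zero curl is a sink.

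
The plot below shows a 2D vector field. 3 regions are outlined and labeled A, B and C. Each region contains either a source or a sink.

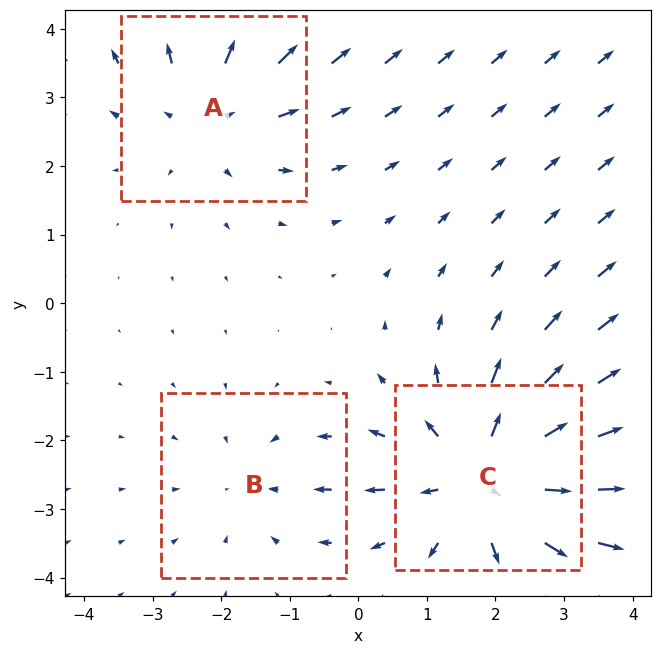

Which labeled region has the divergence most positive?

C

Divergence at each region's feature centre — A: about +3, B: about -2, C: about +4. Region C is most positive.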